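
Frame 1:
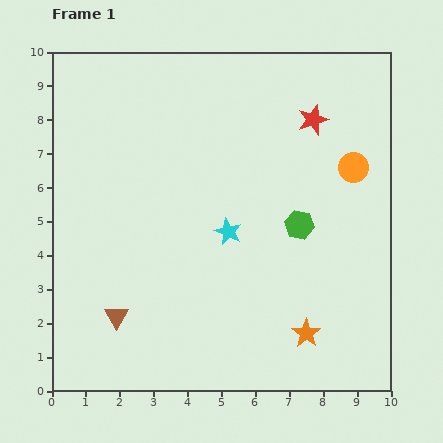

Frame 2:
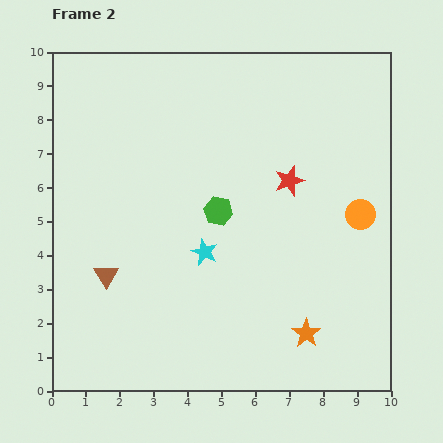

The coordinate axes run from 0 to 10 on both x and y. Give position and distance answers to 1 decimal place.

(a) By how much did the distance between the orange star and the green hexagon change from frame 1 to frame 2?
+1.2

Distance in frame 1: 3.2. Distance in frame 2: 4.4.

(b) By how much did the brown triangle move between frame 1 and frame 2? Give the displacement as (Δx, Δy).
(-0.3, 1.2)

The brown triangle was at (1.9, 2.2) in frame 1 and (1.6, 3.4) in frame 2.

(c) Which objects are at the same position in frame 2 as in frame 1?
the orange star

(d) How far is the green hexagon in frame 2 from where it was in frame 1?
2.4

The green hexagon moved from (7.3, 4.9) to (4.9, 5.3), a distance of √(2.4² + 0.4²) ≈ 2.4.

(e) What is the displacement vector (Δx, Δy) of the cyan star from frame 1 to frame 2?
(-0.7, -0.6)

The cyan star was at (5.2, 4.7) in frame 1 and (4.5, 4.1) in frame 2.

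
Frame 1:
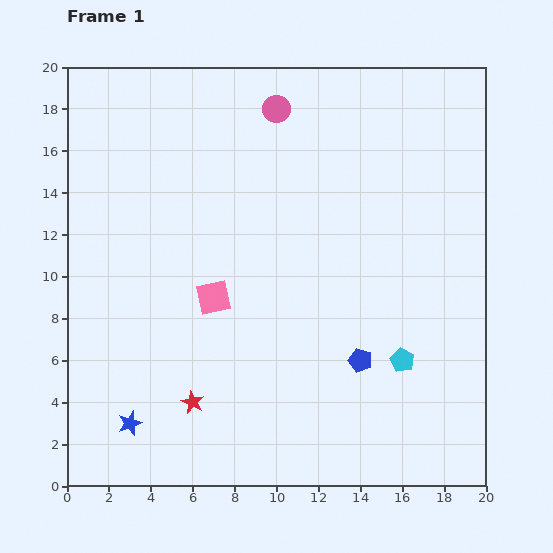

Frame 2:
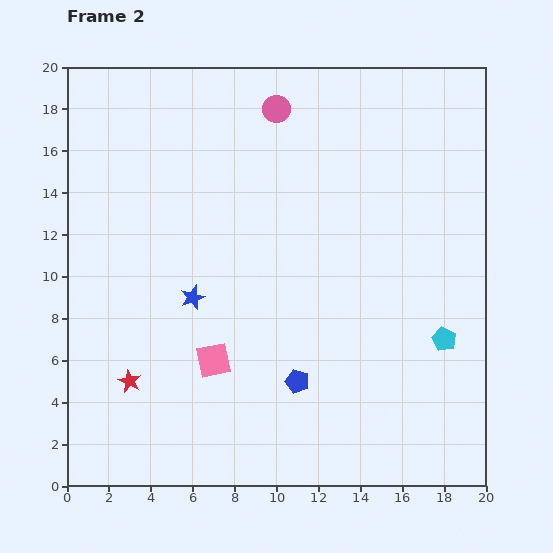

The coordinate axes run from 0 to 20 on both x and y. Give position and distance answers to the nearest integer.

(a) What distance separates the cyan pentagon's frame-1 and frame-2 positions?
2

The cyan pentagon moved from (16, 6) to (18, 7), a distance of √(2² + 1²) ≈ 2.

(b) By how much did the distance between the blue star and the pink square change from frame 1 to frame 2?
-4

Distance in frame 1: 7. Distance in frame 2: 3.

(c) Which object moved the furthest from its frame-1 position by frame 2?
the blue star

(moved 7; next 3)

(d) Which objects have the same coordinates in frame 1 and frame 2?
the pink circle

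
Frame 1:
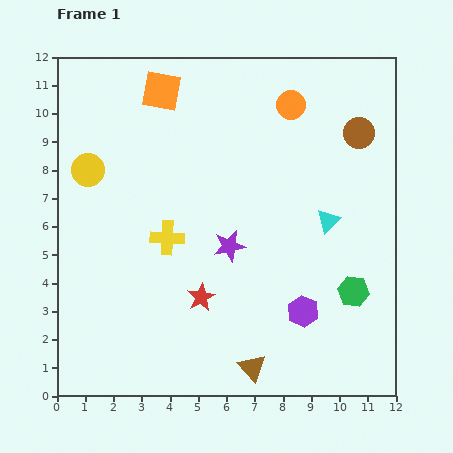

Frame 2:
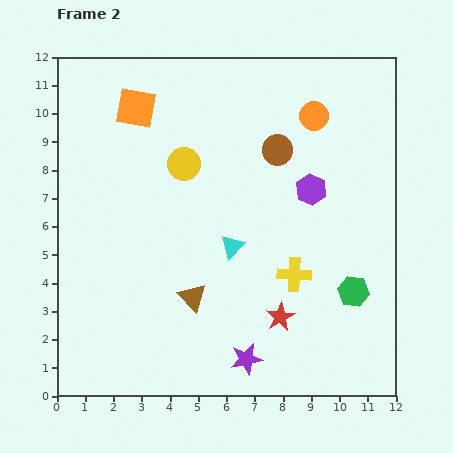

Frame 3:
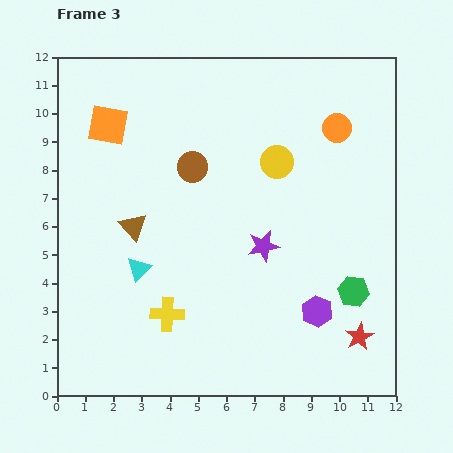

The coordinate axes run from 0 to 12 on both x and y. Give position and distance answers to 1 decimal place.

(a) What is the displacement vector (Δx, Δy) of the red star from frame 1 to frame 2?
(2.8, -0.7)

The red star was at (5.1, 3.5) in frame 1 and (7.9, 2.8) in frame 2.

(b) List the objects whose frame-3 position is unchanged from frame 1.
the green hexagon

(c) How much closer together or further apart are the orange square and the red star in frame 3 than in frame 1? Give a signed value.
+4.2

Distance in frame 1: 7.4. Distance in frame 3: 11.6.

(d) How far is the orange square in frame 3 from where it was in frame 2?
1.2

The orange square moved from (2.8, 10.2) to (1.8, 9.6), a distance of √(1.0² + 0.6²) ≈ 1.2.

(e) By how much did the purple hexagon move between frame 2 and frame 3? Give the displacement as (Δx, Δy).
(0.2, -4.3)

The purple hexagon was at (9.0, 7.3) in frame 2 and (9.2, 3.0) in frame 3.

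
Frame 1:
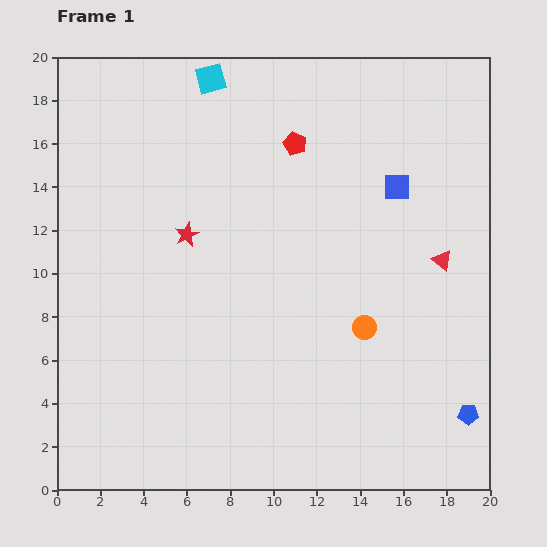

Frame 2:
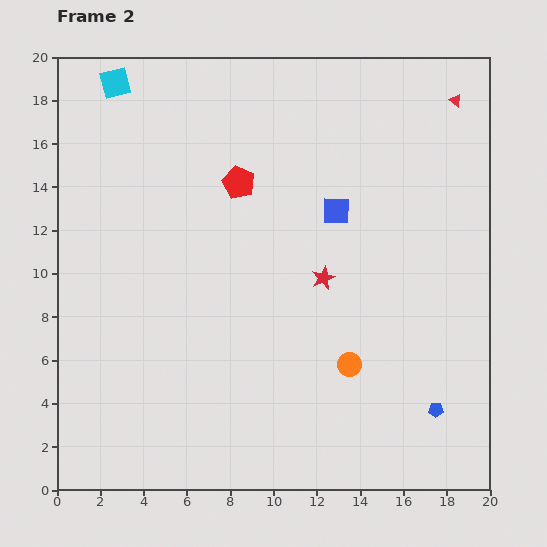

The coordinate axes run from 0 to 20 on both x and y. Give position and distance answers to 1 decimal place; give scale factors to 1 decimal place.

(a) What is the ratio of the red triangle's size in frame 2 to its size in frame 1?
0.6×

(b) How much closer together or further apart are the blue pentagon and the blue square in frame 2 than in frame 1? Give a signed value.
-0.7

Distance in frame 1: 11.0. Distance in frame 2: 10.3.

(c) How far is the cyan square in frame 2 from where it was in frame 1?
4.4

The cyan square moved from (7.1, 19.0) to (2.7, 18.8), a distance of √(4.4² + 0.2²) ≈ 4.4.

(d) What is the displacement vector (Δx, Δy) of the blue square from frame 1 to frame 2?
(-2.8, -1.1)

The blue square was at (15.7, 14.0) in frame 1 and (12.9, 12.9) in frame 2.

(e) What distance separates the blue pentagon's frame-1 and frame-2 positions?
1.5

The blue pentagon moved from (19.0, 3.5) to (17.5, 3.7), a distance of √(1.5² + 0.2²) ≈ 1.5.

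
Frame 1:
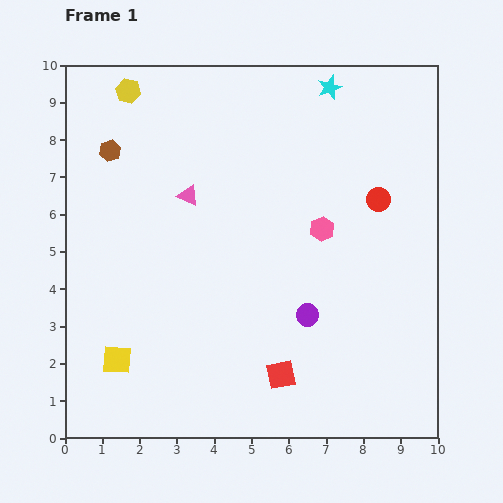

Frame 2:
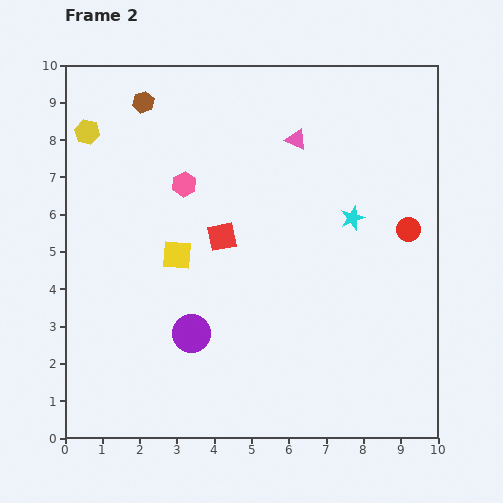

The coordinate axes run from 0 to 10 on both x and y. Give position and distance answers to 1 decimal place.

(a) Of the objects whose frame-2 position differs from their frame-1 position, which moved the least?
the red circle

(moved 1.1)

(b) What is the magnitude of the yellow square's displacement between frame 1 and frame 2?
3.2

The yellow square moved from (1.4, 2.1) to (3.0, 4.9), a distance of √(1.6² + 2.8²) ≈ 3.2.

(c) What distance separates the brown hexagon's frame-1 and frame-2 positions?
1.6

The brown hexagon moved from (1.2, 7.7) to (2.1, 9.0), a distance of √(0.9² + 1.3²) ≈ 1.6.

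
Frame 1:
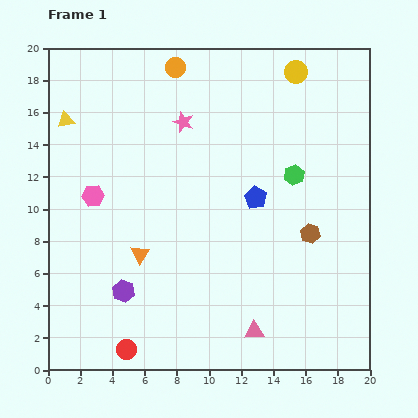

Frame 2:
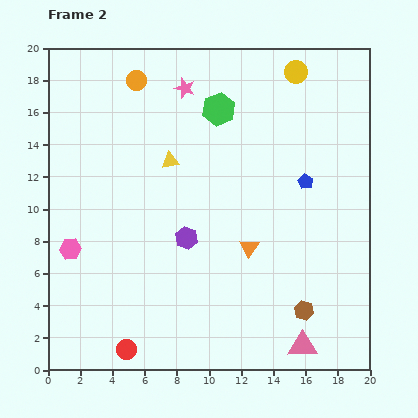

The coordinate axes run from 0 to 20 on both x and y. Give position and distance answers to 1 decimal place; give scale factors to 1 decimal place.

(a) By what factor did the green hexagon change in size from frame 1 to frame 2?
1.6×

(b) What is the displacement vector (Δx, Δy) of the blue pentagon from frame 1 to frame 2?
(3.1, 1.0)

The blue pentagon was at (12.9, 10.7) in frame 1 and (16.0, 11.7) in frame 2.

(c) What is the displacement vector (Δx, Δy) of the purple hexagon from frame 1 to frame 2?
(3.9, 3.3)

The purple hexagon was at (4.7, 4.9) in frame 1 and (8.6, 8.2) in frame 2.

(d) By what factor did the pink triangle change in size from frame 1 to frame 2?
1.5×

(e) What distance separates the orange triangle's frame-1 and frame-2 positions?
6.8

The orange triangle moved from (5.7, 7.2) to (12.5, 7.6), a distance of √(6.8² + 0.4²) ≈ 6.8.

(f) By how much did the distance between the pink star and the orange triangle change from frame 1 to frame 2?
+2.1

Distance in frame 1: 8.6. Distance in frame 2: 10.7.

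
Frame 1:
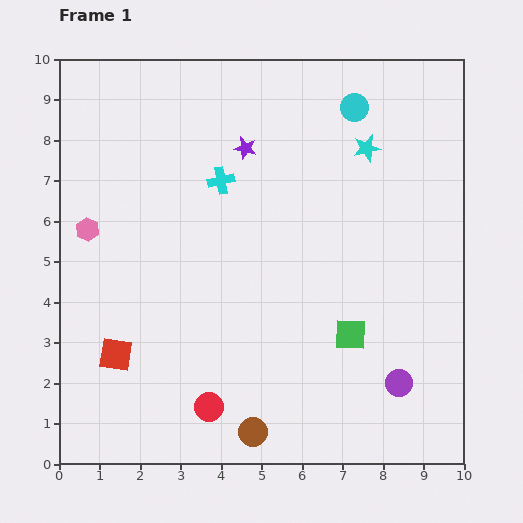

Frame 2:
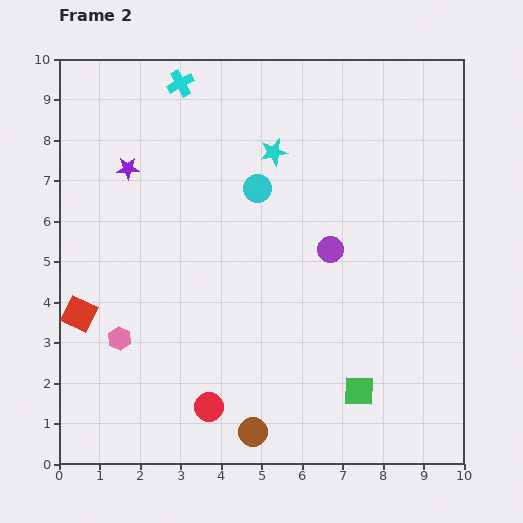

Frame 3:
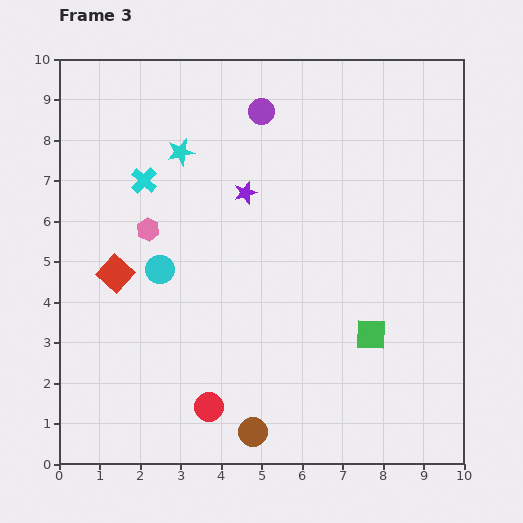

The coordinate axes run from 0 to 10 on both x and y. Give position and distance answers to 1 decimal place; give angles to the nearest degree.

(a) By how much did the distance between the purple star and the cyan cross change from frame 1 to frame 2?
+1.5

Distance in frame 1: 1.0. Distance in frame 2: 2.5.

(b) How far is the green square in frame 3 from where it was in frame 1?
0.5

The green square moved from (7.2, 3.2) to (7.7, 3.2), a distance of √(0.5² + 0.0²) ≈ 0.5.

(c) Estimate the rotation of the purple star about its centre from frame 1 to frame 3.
31° counter-clockwise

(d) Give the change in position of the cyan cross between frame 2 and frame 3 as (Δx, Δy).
(-0.9, -2.4)

The cyan cross was at (3.0, 9.4) in frame 2 and (2.1, 7.0) in frame 3.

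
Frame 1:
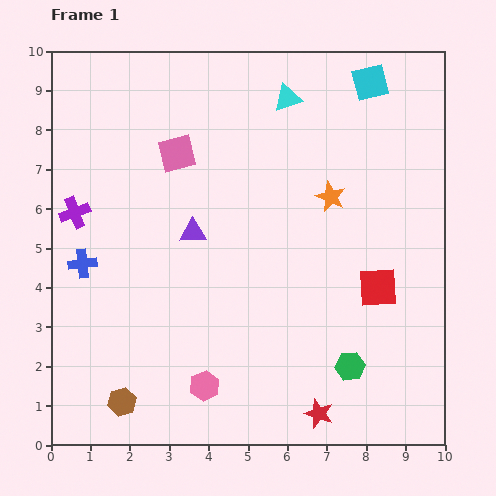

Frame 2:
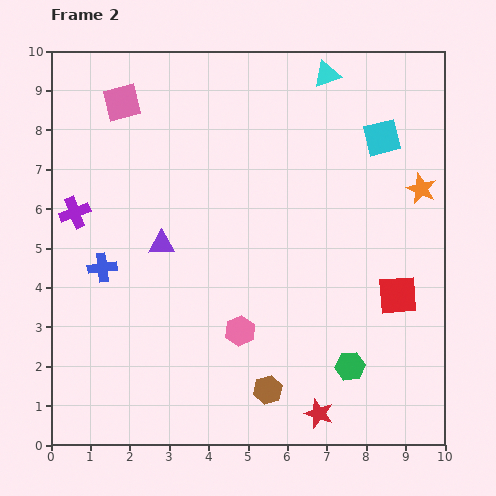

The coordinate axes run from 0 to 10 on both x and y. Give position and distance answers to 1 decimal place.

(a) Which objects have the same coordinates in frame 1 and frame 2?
the red star, the green hexagon, the purple cross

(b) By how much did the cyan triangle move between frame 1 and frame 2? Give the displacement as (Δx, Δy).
(1.0, 0.6)

The cyan triangle was at (6.0, 8.8) in frame 1 and (7.0, 9.4) in frame 2.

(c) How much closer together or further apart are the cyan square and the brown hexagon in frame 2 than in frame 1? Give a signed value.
-3.3

Distance in frame 1: 10.3. Distance in frame 2: 7.0.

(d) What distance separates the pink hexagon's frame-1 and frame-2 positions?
1.7

The pink hexagon moved from (3.9, 1.5) to (4.8, 2.9), a distance of √(0.9² + 1.4²) ≈ 1.7.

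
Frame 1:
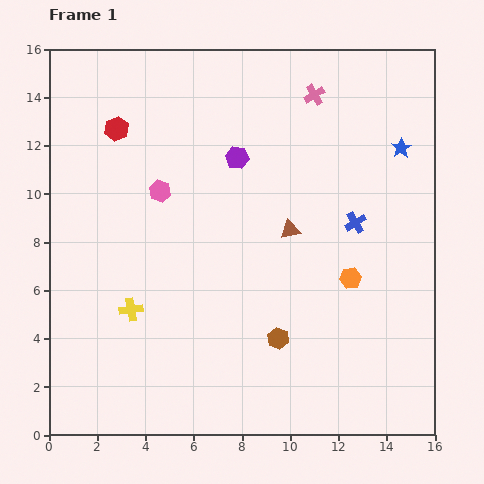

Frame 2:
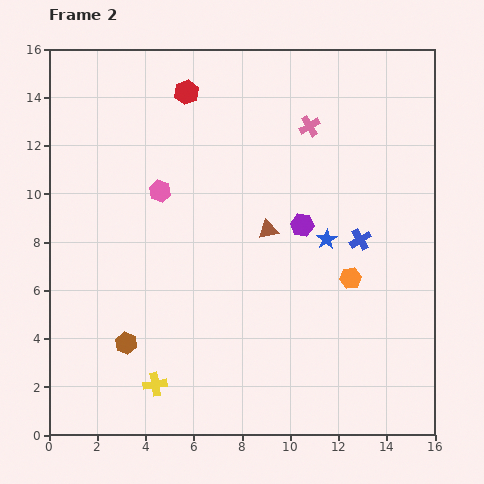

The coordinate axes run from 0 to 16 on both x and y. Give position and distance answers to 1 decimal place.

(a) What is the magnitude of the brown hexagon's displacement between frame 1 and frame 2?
6.3

The brown hexagon moved from (9.5, 4.0) to (3.2, 3.8), a distance of √(6.3² + 0.2²) ≈ 6.3.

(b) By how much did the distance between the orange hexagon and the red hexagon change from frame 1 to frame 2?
-1.2

Distance in frame 1: 11.5. Distance in frame 2: 10.3.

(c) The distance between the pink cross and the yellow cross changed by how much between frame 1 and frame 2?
+0.8

Distance in frame 1: 11.7. Distance in frame 2: 12.5.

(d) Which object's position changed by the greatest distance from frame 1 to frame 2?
the brown hexagon

(moved 6.3; next 4.9)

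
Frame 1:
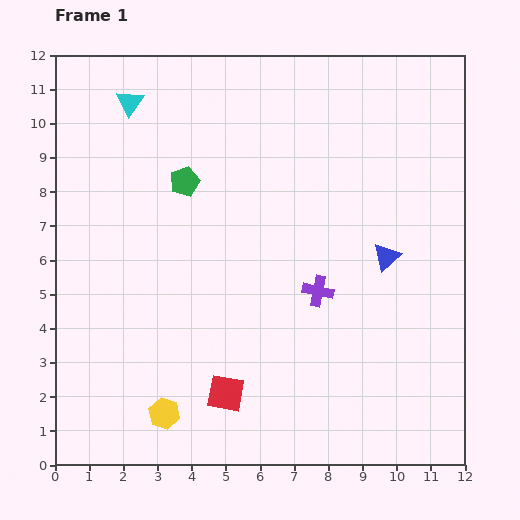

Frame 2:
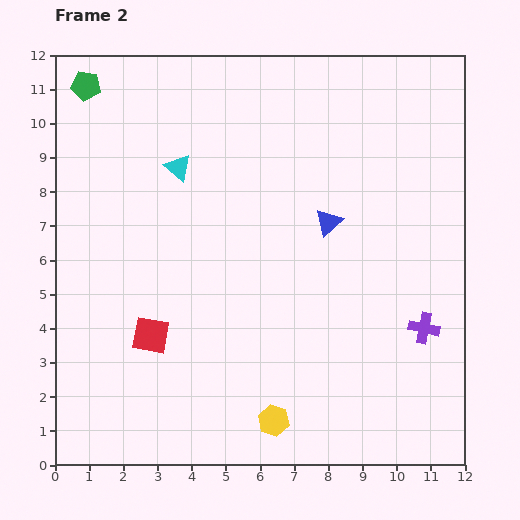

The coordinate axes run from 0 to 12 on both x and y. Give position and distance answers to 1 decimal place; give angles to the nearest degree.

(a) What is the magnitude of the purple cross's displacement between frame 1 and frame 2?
3.3

The purple cross moved from (7.7, 5.1) to (10.8, 4.0), a distance of √(3.1² + 1.1²) ≈ 3.3.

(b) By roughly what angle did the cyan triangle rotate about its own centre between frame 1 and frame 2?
24° counter-clockwise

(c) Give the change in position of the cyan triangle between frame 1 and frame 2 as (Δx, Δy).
(1.4, -1.9)

The cyan triangle was at (2.2, 10.6) in frame 1 and (3.6, 8.7) in frame 2.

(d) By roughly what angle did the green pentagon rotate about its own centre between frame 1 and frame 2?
28° clockwise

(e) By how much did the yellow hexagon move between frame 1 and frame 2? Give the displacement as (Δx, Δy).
(3.2, -0.2)

The yellow hexagon was at (3.2, 1.5) in frame 1 and (6.4, 1.3) in frame 2.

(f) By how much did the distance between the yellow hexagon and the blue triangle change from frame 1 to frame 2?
-2.0

Distance in frame 1: 8.0. Distance in frame 2: 6.0.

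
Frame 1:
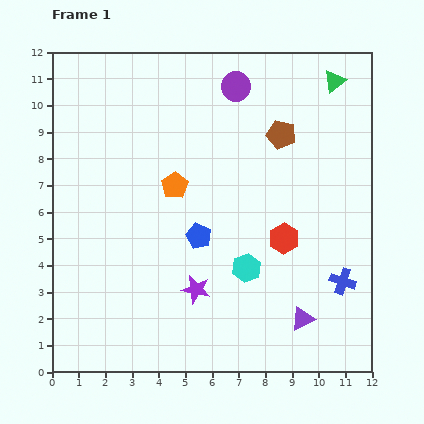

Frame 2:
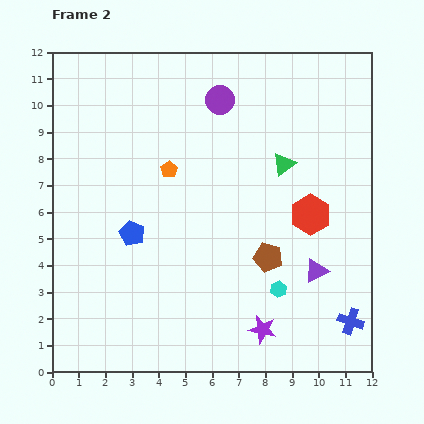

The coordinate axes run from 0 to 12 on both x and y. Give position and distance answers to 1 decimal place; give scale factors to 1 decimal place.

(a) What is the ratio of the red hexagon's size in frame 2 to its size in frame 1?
1.3×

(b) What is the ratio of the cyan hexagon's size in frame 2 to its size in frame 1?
0.6×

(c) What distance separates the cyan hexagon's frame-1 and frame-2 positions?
1.4

The cyan hexagon moved from (7.3, 3.9) to (8.5, 3.1), a distance of √(1.2² + 0.8²) ≈ 1.4.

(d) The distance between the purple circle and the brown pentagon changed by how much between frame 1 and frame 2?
+3.7

Distance in frame 1: 2.5. Distance in frame 2: 6.2.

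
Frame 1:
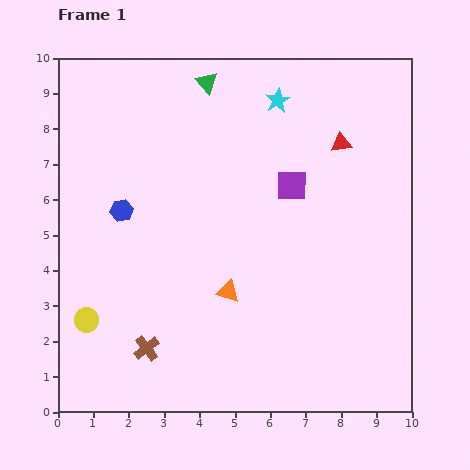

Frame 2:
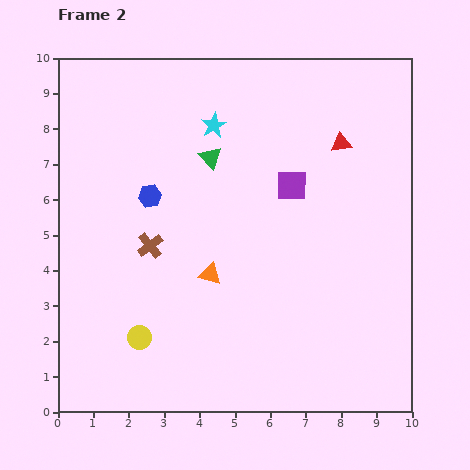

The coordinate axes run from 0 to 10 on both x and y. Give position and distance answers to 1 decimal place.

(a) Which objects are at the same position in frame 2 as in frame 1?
the purple square, the red triangle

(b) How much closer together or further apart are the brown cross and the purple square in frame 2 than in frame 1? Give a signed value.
-1.9

Distance in frame 1: 6.2. Distance in frame 2: 4.3.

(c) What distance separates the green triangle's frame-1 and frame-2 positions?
2.1

The green triangle moved from (4.2, 9.3) to (4.3, 7.2), a distance of √(0.1² + 2.1²) ≈ 2.1.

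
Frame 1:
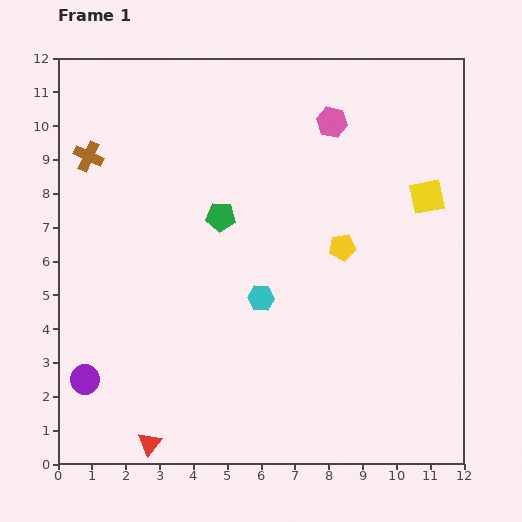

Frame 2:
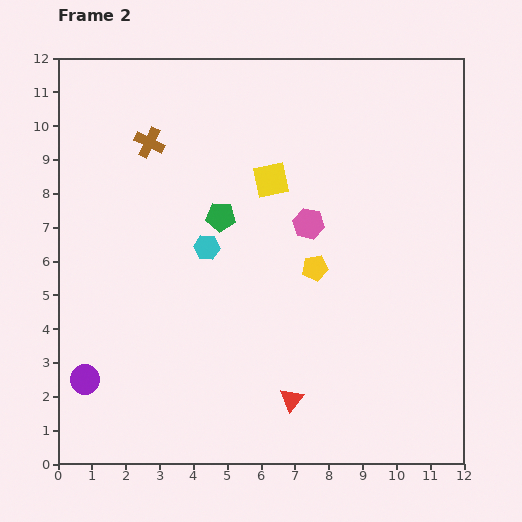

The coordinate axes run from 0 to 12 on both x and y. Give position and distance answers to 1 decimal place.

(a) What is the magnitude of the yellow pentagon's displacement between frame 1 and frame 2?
1.0

The yellow pentagon moved from (8.4, 6.4) to (7.6, 5.8), a distance of √(0.8² + 0.6²) ≈ 1.0.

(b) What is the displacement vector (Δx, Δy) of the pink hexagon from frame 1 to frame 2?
(-0.7, -3.0)

The pink hexagon was at (8.1, 10.1) in frame 1 and (7.4, 7.1) in frame 2.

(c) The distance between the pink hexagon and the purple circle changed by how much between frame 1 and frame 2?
-2.5

Distance in frame 1: 10.5. Distance in frame 2: 8.0.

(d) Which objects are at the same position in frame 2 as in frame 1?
the purple circle, the green pentagon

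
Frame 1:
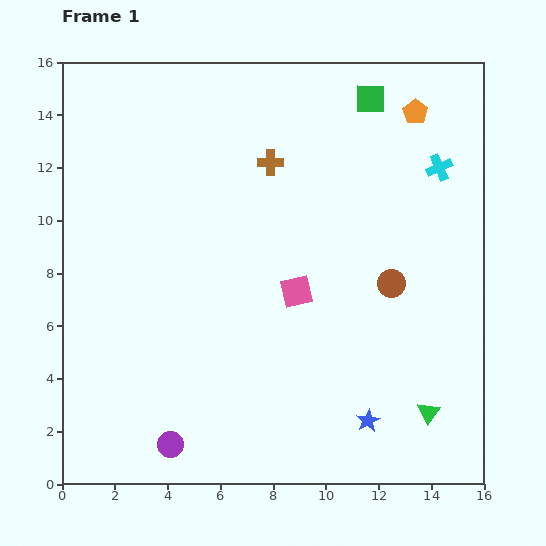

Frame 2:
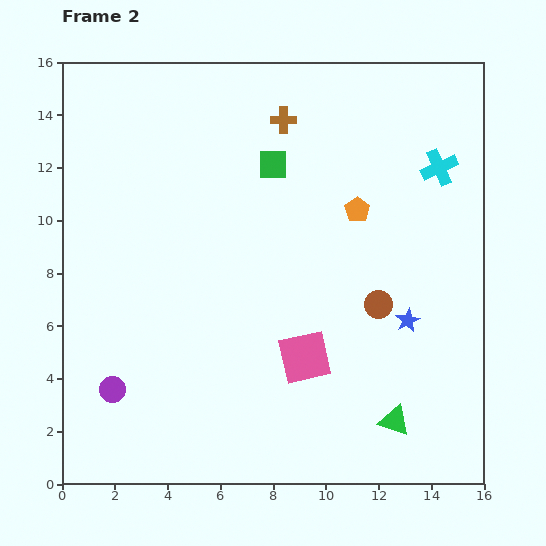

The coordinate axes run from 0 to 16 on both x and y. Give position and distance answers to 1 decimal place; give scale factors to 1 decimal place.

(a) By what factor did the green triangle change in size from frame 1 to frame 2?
1.3×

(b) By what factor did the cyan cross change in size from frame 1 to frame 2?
1.4×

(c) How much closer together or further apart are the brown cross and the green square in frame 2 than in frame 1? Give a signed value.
-2.8

Distance in frame 1: 4.5. Distance in frame 2: 1.7.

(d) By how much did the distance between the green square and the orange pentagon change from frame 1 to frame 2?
+1.8

Distance in frame 1: 1.8. Distance in frame 2: 3.6.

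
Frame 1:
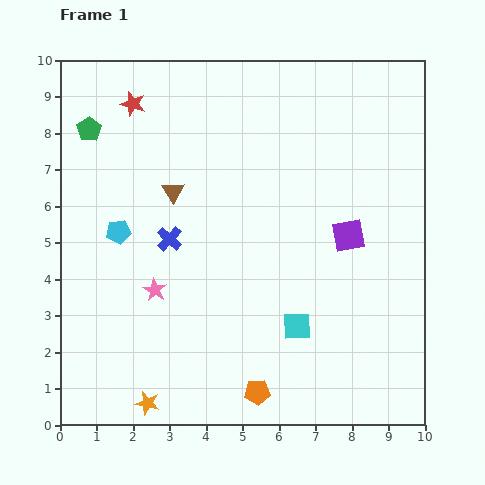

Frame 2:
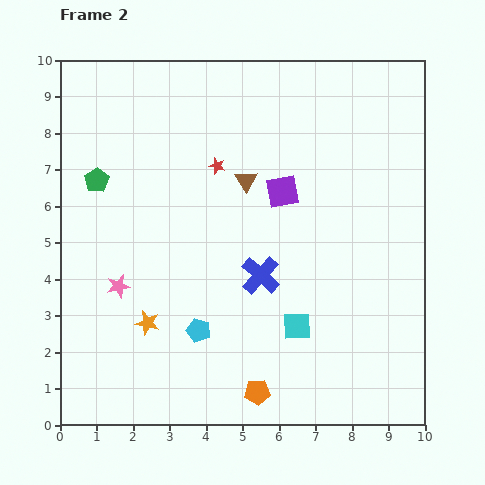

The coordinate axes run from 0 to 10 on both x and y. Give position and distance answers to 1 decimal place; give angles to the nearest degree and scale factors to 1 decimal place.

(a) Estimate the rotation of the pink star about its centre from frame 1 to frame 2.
30° clockwise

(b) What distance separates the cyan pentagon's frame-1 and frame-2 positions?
3.5

The cyan pentagon moved from (1.6, 5.3) to (3.8, 2.6), a distance of √(2.2² + 2.7²) ≈ 3.5.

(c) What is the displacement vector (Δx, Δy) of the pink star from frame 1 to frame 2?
(-1.0, 0.1)

The pink star was at (2.6, 3.7) in frame 1 and (1.6, 3.8) in frame 2.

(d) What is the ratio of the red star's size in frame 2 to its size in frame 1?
0.6×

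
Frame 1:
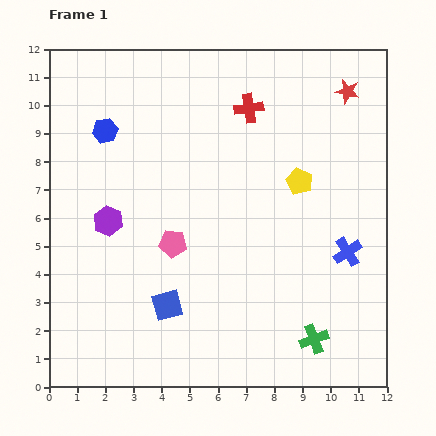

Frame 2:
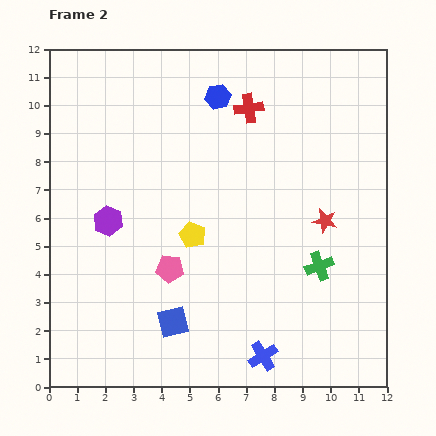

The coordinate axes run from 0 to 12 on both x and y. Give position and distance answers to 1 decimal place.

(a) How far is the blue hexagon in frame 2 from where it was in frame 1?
4.2

The blue hexagon moved from (2.0, 9.1) to (6.0, 10.3), a distance of √(4.0² + 1.2²) ≈ 4.2.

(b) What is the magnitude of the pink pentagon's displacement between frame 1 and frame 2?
0.9

The pink pentagon moved from (4.4, 5.1) to (4.3, 4.2), a distance of √(0.1² + 0.9²) ≈ 0.9.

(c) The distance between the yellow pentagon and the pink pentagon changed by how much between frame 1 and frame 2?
-3.6

Distance in frame 1: 5.0. Distance in frame 2: 1.4.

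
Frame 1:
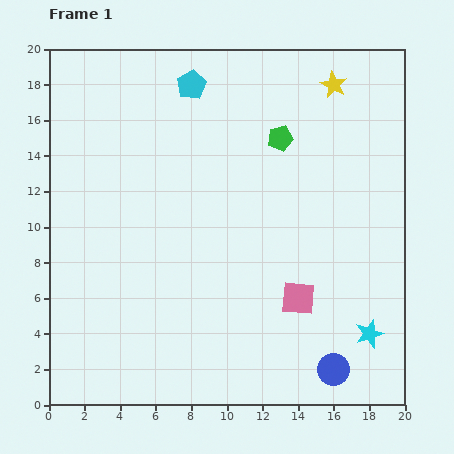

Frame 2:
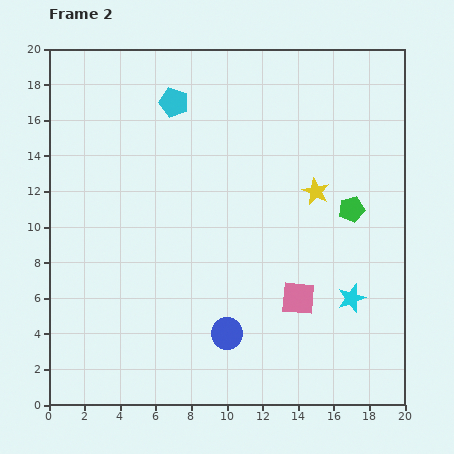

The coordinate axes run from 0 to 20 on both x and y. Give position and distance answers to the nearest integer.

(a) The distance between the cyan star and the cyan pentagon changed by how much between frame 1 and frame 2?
-2

Distance in frame 1: 17. Distance in frame 2: 15.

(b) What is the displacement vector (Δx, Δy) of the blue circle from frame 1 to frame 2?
(-6, 2)

The blue circle was at (16, 2) in frame 1 and (10, 4) in frame 2.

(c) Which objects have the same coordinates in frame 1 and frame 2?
the pink square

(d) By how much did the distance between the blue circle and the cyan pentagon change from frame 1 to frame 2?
-5

Distance in frame 1: 18. Distance in frame 2: 13.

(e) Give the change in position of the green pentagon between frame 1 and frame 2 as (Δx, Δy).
(4, -4)

The green pentagon was at (13, 15) in frame 1 and (17, 11) in frame 2.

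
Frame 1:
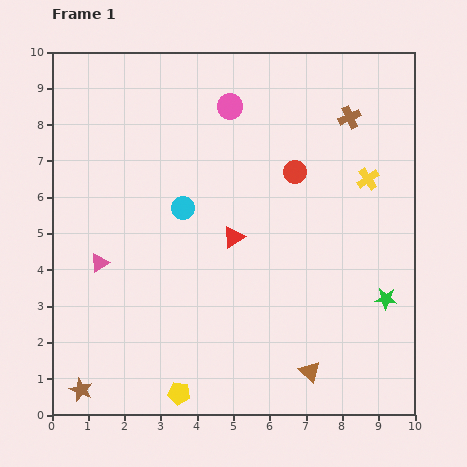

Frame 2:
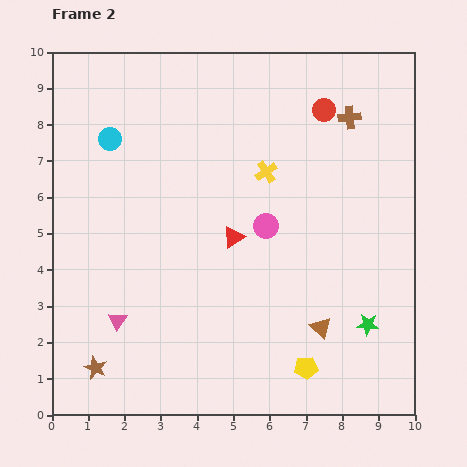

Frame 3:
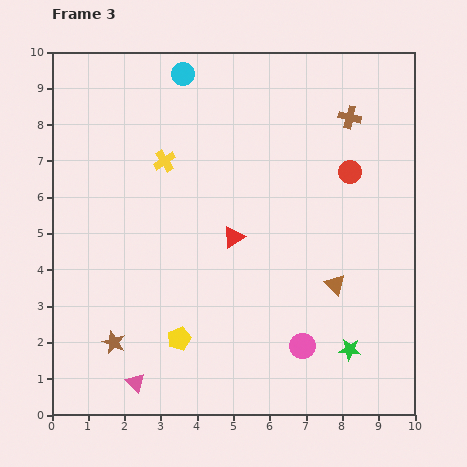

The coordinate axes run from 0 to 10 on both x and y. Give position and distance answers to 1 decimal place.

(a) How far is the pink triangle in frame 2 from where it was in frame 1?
1.7

The pink triangle moved from (1.3, 4.2) to (1.8, 2.6), a distance of √(0.5² + 1.6²) ≈ 1.7.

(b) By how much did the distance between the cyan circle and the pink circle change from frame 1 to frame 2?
+1.8

Distance in frame 1: 3.1. Distance in frame 2: 4.9.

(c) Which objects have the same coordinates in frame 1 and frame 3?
the red triangle, the brown cross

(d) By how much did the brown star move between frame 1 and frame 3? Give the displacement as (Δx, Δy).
(0.9, 1.3)

The brown star was at (0.8, 0.7) in frame 1 and (1.7, 2.0) in frame 3.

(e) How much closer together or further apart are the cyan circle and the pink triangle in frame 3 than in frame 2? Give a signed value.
+3.6

Distance in frame 2: 5.0. Distance in frame 3: 8.6.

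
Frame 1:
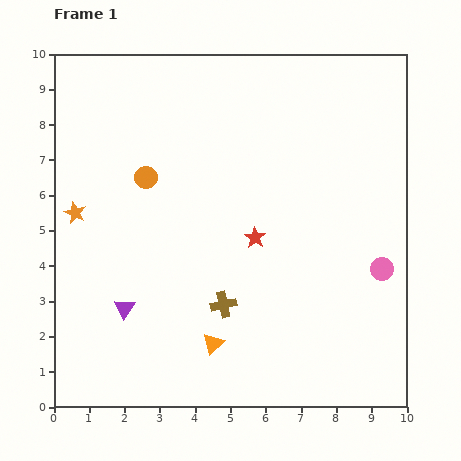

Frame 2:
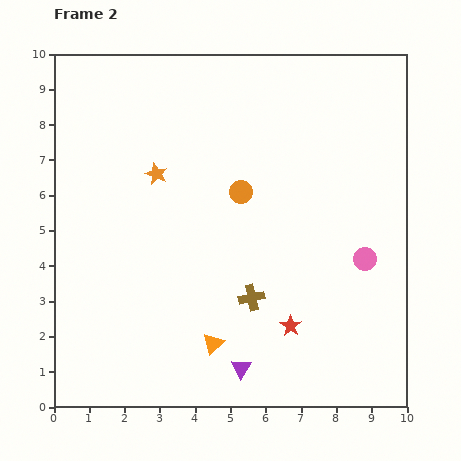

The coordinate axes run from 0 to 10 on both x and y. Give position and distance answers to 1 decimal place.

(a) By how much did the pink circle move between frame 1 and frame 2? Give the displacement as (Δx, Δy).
(-0.5, 0.3)

The pink circle was at (9.3, 3.9) in frame 1 and (8.8, 4.2) in frame 2.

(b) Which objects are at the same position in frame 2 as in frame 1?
the orange triangle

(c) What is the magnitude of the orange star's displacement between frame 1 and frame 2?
2.5

The orange star moved from (0.6, 5.5) to (2.9, 6.6), a distance of √(2.3² + 1.1²) ≈ 2.5.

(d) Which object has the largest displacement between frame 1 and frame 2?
the purple triangle

(moved 3.7; next 2.7)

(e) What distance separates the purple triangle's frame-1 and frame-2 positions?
3.7

The purple triangle moved from (2.0, 2.8) to (5.3, 1.1), a distance of √(3.3² + 1.7²) ≈ 3.7.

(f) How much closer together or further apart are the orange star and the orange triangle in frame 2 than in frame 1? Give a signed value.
-0.3

Distance in frame 1: 5.4. Distance in frame 2: 5.1.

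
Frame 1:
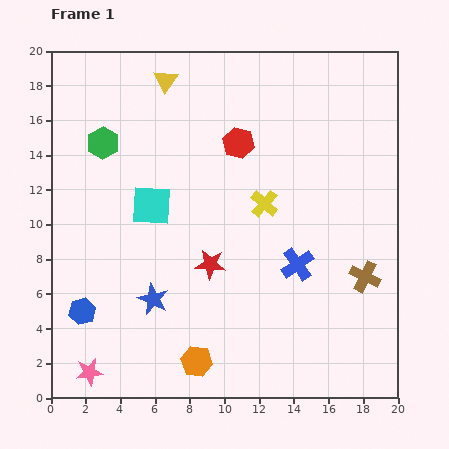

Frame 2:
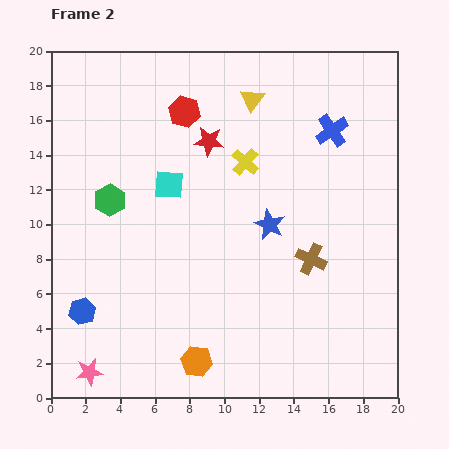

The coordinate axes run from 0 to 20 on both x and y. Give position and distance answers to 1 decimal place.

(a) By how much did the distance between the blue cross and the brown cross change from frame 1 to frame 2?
+3.5

Distance in frame 1: 4.0. Distance in frame 2: 7.5.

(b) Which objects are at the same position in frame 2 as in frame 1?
the orange hexagon, the blue hexagon, the pink star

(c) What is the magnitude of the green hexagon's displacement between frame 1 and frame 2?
3.3

The green hexagon moved from (3.0, 14.7) to (3.4, 11.4), a distance of √(0.4² + 3.3²) ≈ 3.3.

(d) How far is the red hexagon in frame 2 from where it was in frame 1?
3.6

The red hexagon moved from (10.8, 14.7) to (7.7, 16.5), a distance of √(3.1² + 1.8²) ≈ 3.6.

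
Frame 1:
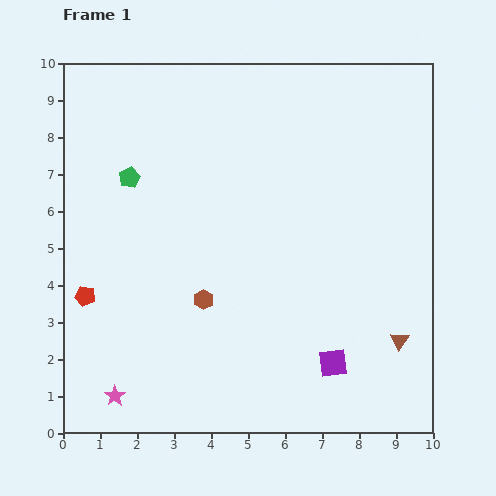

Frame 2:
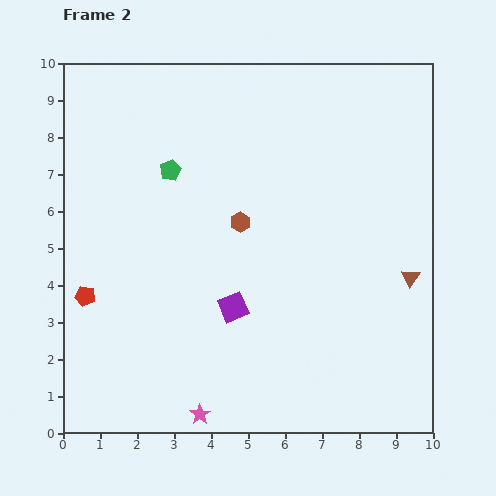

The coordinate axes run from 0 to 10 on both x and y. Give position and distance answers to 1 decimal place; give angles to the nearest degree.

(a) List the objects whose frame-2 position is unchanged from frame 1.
the red pentagon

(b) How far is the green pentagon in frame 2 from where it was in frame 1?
1.1

The green pentagon moved from (1.8, 6.9) to (2.9, 7.1), a distance of √(1.1² + 0.2²) ≈ 1.1.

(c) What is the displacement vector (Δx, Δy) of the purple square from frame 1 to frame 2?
(-2.7, 1.5)

The purple square was at (7.3, 1.9) in frame 1 and (4.6, 3.4) in frame 2.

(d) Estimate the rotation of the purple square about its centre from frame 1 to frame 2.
16° counter-clockwise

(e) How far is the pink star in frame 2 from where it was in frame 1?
2.4

The pink star moved from (1.4, 1.0) to (3.7, 0.5), a distance of √(2.3² + 0.5²) ≈ 2.4.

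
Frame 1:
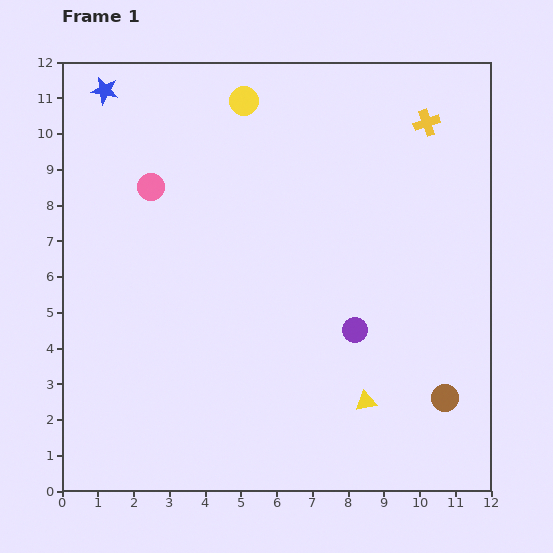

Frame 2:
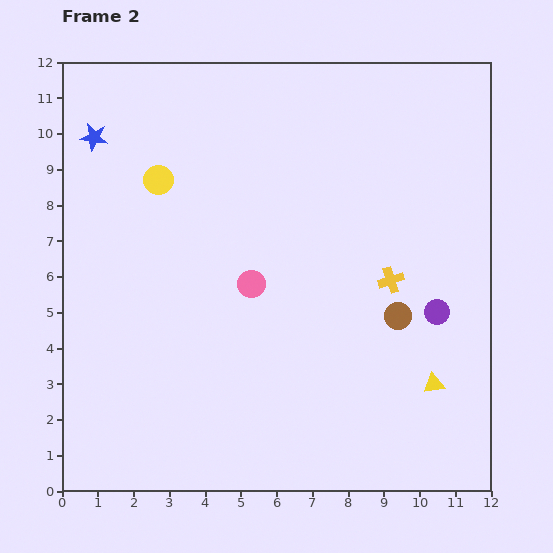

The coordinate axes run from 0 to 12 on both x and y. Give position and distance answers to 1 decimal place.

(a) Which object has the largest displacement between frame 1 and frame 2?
the yellow cross

(moved 4.5; next 3.9)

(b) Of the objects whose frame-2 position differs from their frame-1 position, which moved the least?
the blue star

(moved 1.3)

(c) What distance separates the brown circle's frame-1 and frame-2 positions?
2.6

The brown circle moved from (10.7, 2.6) to (9.4, 4.9), a distance of √(1.3² + 2.3²) ≈ 2.6.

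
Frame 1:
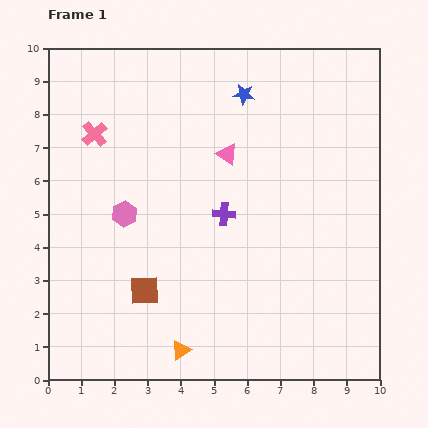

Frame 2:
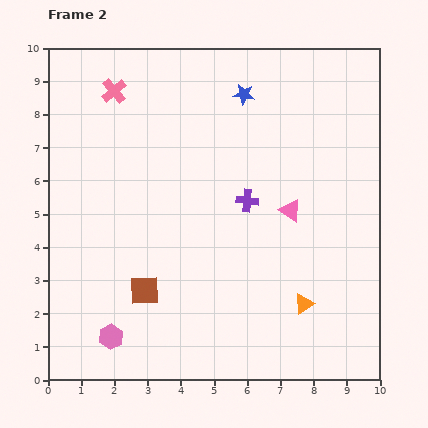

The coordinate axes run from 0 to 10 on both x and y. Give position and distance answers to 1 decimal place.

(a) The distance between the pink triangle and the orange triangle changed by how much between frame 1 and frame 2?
-3.3

Distance in frame 1: 6.1. Distance in frame 2: 2.8.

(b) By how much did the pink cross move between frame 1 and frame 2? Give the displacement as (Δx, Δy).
(0.6, 1.3)

The pink cross was at (1.4, 7.4) in frame 1 and (2.0, 8.7) in frame 2.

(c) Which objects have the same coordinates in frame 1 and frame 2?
the brown square, the blue star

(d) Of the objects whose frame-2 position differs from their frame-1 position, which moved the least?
the purple cross

(moved 0.8)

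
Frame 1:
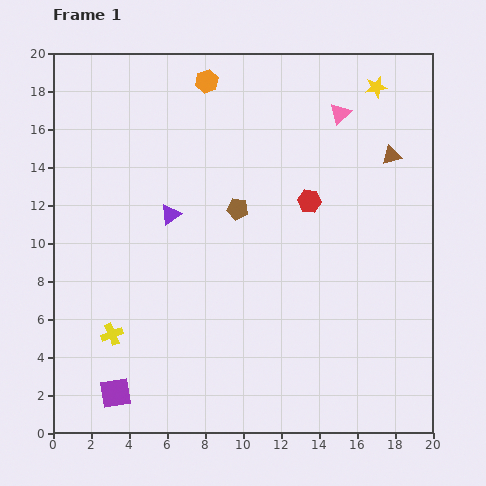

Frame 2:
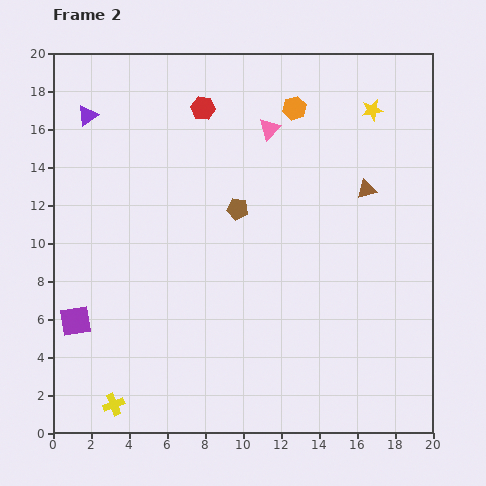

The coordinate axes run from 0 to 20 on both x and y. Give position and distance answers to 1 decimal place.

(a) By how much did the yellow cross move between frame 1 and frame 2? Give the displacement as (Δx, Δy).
(0.1, -3.7)

The yellow cross was at (3.1, 5.2) in frame 1 and (3.2, 1.5) in frame 2.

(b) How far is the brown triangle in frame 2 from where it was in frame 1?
2.2

The brown triangle moved from (17.8, 14.6) to (16.5, 12.8), a distance of √(1.3² + 1.8²) ≈ 2.2.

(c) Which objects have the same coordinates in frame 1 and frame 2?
the brown pentagon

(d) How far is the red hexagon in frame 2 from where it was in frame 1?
7.4

The red hexagon moved from (13.5, 12.2) to (7.9, 17.1), a distance of √(5.6² + 4.9²) ≈ 7.4.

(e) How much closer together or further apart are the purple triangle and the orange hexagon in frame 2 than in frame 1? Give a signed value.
+3.6

Distance in frame 1: 7.3. Distance in frame 2: 10.9.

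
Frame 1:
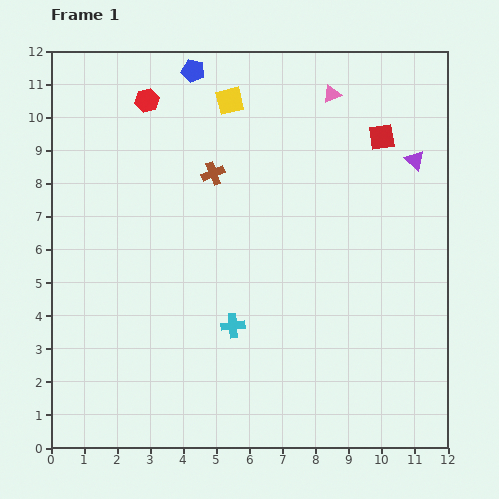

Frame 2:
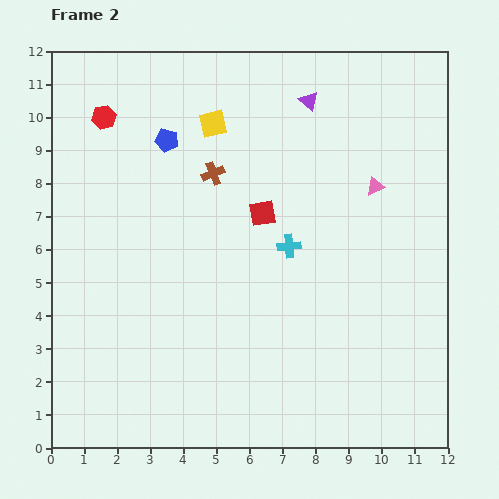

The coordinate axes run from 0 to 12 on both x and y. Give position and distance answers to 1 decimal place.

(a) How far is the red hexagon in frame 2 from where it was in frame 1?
1.4

The red hexagon moved from (2.9, 10.5) to (1.6, 10.0), a distance of √(1.3² + 0.5²) ≈ 1.4.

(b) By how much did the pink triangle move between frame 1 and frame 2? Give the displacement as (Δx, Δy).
(1.3, -2.8)

The pink triangle was at (8.5, 10.7) in frame 1 and (9.8, 7.9) in frame 2.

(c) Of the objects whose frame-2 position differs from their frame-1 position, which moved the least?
the yellow square

(moved 0.9)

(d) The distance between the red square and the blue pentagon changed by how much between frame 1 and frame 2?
-2.4

Distance in frame 1: 6.0. Distance in frame 2: 3.6.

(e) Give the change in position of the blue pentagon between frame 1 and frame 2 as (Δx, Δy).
(-0.8, -2.1)

The blue pentagon was at (4.3, 11.4) in frame 1 and (3.5, 9.3) in frame 2.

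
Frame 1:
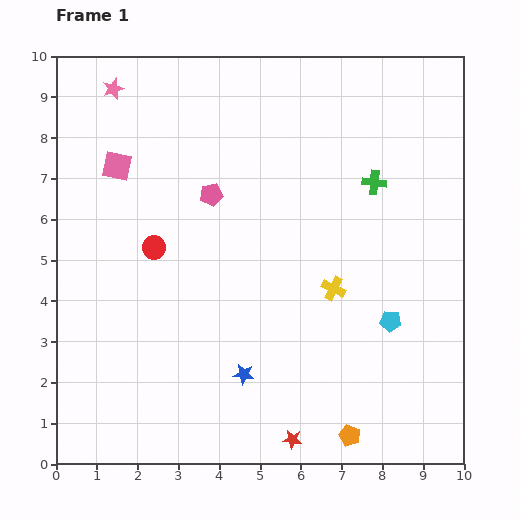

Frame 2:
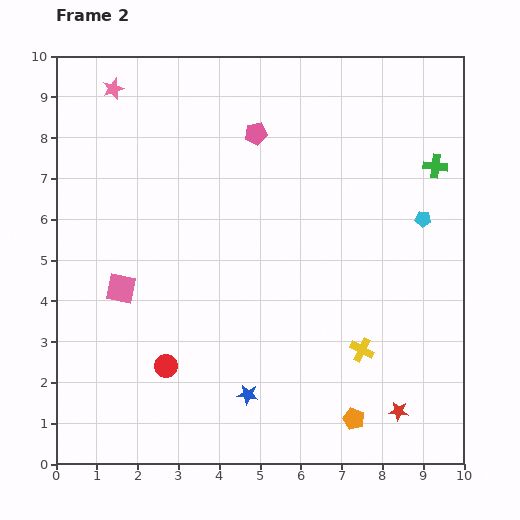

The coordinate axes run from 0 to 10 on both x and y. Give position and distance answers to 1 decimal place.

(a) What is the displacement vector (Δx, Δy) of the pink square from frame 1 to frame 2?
(0.1, -3.0)

The pink square was at (1.5, 7.3) in frame 1 and (1.6, 4.3) in frame 2.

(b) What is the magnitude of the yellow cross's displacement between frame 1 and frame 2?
1.7

The yellow cross moved from (6.8, 4.3) to (7.5, 2.8), a distance of √(0.7² + 1.5²) ≈ 1.7.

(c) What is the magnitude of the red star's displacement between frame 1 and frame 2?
2.7

The red star moved from (5.8, 0.6) to (8.4, 1.3), a distance of √(2.6² + 0.7²) ≈ 2.7.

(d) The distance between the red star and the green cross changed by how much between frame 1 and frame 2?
-0.5

Distance in frame 1: 6.6. Distance in frame 2: 6.1.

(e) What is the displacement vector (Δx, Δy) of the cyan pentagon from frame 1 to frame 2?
(0.8, 2.5)

The cyan pentagon was at (8.2, 3.5) in frame 1 and (9.0, 6.0) in frame 2.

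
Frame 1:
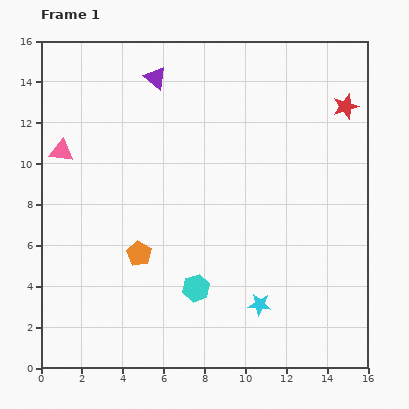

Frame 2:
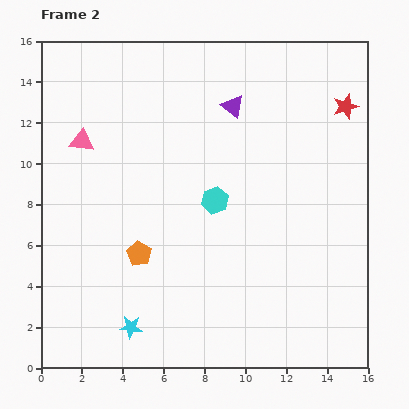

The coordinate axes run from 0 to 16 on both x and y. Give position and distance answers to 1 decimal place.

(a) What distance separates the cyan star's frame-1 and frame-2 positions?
6.4

The cyan star moved from (10.7, 3.1) to (4.4, 2.0), a distance of √(6.3² + 1.1²) ≈ 6.4.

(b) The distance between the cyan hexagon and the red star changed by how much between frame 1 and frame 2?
-3.6

Distance in frame 1: 11.5. Distance in frame 2: 7.9.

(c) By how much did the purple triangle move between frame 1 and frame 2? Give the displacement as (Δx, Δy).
(3.8, -1.4)

The purple triangle was at (5.6, 14.2) in frame 1 and (9.4, 12.8) in frame 2.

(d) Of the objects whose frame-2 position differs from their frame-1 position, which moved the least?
the pink triangle

(moved 1.1)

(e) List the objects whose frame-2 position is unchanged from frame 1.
the red star, the orange pentagon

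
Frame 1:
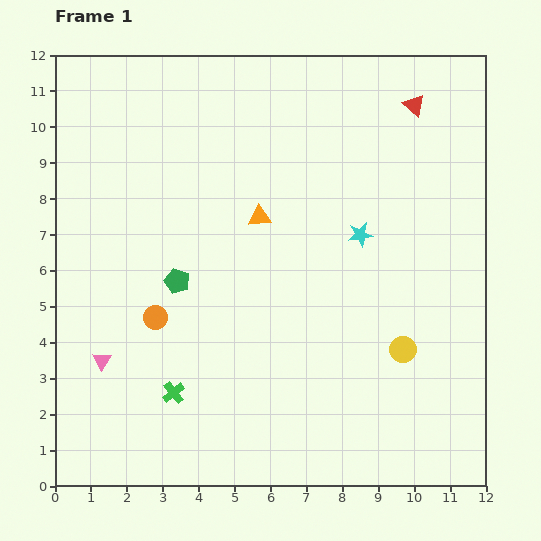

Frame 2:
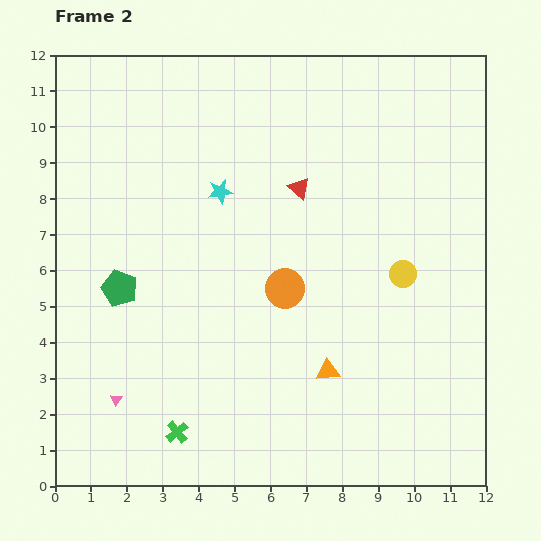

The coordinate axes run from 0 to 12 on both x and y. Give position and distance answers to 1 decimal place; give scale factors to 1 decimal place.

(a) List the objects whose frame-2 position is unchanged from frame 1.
none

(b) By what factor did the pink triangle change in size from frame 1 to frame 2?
0.6×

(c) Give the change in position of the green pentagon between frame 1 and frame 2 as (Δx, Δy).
(-1.6, -0.2)

The green pentagon was at (3.4, 5.7) in frame 1 and (1.8, 5.5) in frame 2.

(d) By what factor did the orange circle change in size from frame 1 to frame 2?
1.6×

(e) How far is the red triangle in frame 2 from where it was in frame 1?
3.9

The red triangle moved from (10.0, 10.6) to (6.8, 8.3), a distance of √(3.2² + 2.3²) ≈ 3.9.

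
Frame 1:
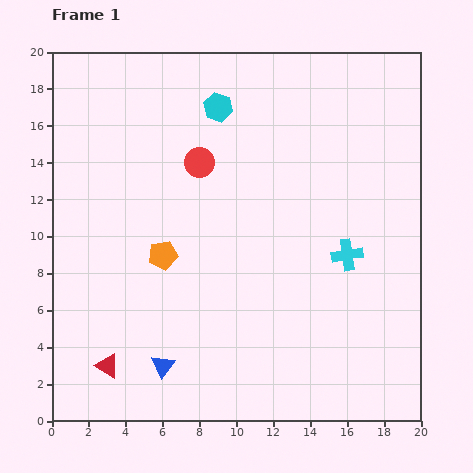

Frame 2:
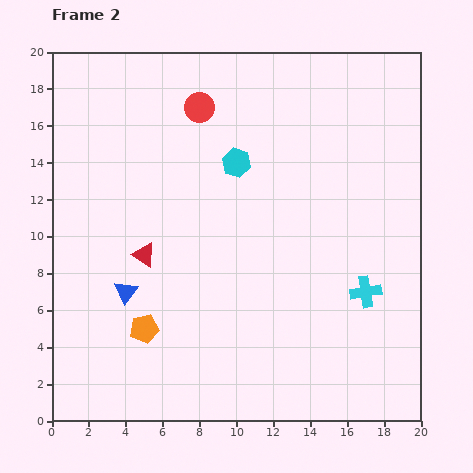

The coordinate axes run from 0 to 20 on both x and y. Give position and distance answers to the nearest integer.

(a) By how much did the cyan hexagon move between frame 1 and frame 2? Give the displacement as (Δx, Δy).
(1, -3)

The cyan hexagon was at (9, 17) in frame 1 and (10, 14) in frame 2.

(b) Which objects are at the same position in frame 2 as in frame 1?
none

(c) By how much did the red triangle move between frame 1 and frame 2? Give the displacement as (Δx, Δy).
(2, 6)

The red triangle was at (3, 3) in frame 1 and (5, 9) in frame 2.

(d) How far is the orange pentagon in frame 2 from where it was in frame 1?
4

The orange pentagon moved from (6, 9) to (5, 5), a distance of √(1² + 4²) ≈ 4.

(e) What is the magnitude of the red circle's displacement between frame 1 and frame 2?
3

The red circle moved from (8, 14) to (8, 17), a distance of √(0² + 3²) ≈ 3.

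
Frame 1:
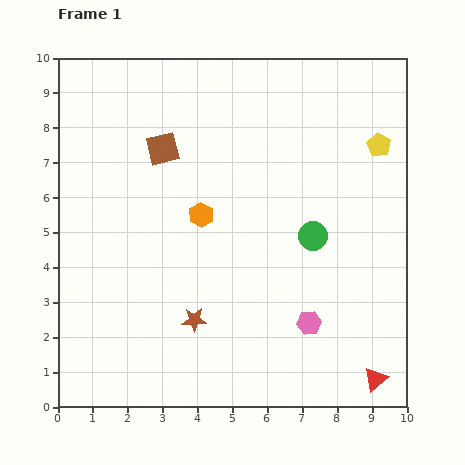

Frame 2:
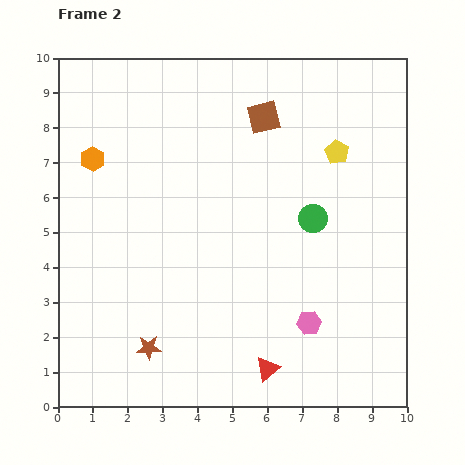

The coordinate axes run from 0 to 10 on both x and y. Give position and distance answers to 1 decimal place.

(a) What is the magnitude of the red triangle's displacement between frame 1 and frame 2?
3.1

The red triangle moved from (9.1, 0.8) to (6.0, 1.1), a distance of √(3.1² + 0.3²) ≈ 3.1.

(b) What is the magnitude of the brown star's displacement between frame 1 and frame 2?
1.5

The brown star moved from (3.9, 2.5) to (2.6, 1.7), a distance of √(1.3² + 0.8²) ≈ 1.5.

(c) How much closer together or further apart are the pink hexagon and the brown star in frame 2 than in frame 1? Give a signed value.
+1.4

Distance in frame 1: 3.3. Distance in frame 2: 4.7.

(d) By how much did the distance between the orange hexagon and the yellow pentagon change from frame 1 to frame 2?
+1.5

Distance in frame 1: 5.5. Distance in frame 2: 7.0.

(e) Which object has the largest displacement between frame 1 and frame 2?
the orange hexagon

(moved 3.5; next 3.1)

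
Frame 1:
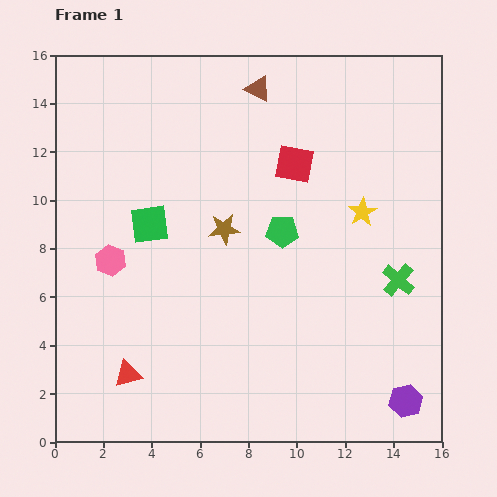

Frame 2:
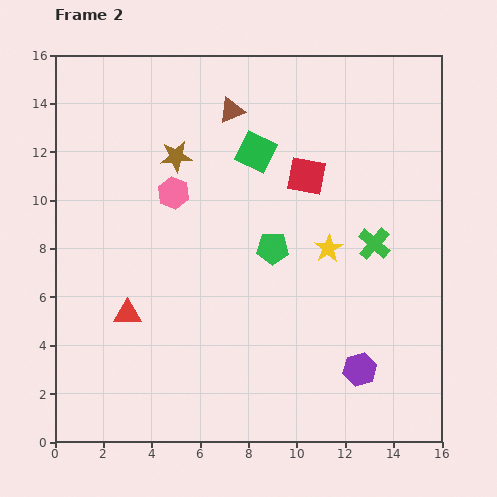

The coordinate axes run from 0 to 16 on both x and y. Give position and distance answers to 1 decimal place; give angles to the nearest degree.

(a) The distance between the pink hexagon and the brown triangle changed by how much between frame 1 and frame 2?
-5.2

Distance in frame 1: 9.4. Distance in frame 2: 4.2.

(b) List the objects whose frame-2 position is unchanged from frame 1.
none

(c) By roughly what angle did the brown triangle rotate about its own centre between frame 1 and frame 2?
52° counter-clockwise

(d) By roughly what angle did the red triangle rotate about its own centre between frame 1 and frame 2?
16° clockwise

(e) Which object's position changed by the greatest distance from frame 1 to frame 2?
the green square

(moved 5.3; next 3.8)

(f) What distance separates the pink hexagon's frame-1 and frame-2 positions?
3.8

The pink hexagon moved from (2.3, 7.5) to (4.9, 10.3), a distance of √(2.6² + 2.8²) ≈ 3.8.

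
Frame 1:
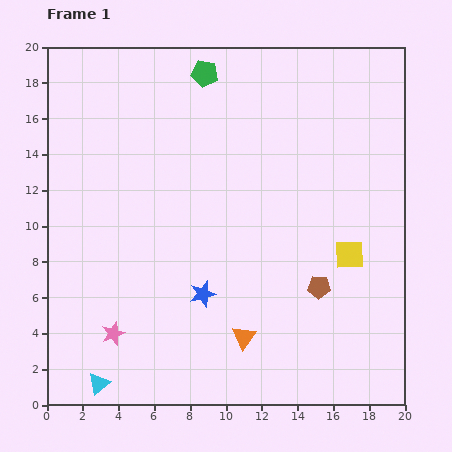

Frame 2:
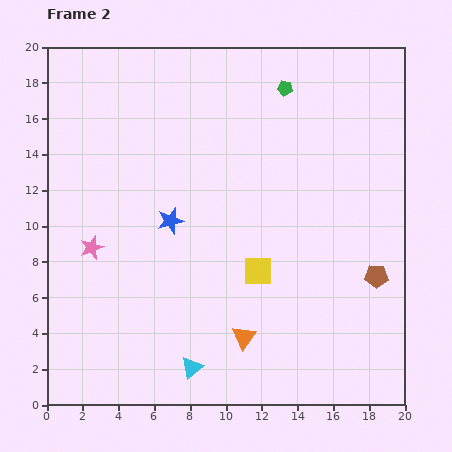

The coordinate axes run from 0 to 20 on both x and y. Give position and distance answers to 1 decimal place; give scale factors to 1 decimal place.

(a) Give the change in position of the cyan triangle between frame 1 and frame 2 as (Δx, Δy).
(5.2, 0.9)

The cyan triangle was at (2.9, 1.2) in frame 1 and (8.1, 2.1) in frame 2.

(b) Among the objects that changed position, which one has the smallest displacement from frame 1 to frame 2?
the brown pentagon

(moved 3.3)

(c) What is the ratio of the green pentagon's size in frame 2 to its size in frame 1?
0.6×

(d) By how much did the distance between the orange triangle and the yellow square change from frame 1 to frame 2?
-3.7

Distance in frame 1: 7.5. Distance in frame 2: 3.8.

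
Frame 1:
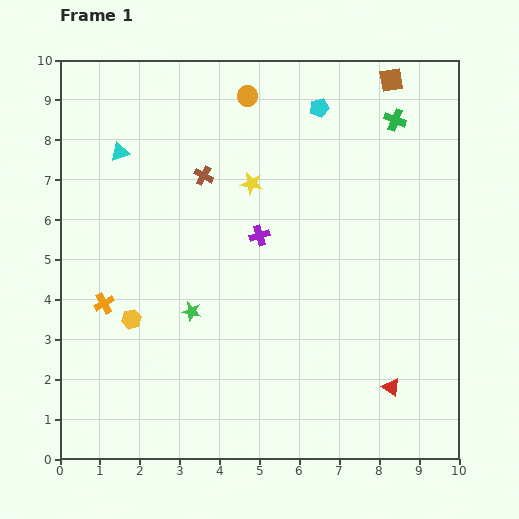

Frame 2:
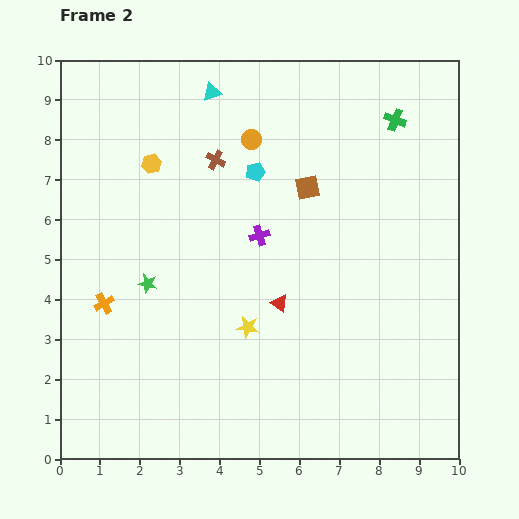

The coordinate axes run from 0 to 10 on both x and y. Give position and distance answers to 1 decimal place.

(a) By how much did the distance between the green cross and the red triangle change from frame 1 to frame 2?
-1.3

Distance in frame 1: 6.7. Distance in frame 2: 5.4.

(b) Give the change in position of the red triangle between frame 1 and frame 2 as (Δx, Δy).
(-2.8, 2.1)

The red triangle was at (8.3, 1.8) in frame 1 and (5.5, 3.9) in frame 2.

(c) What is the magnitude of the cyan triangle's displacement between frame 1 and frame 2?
2.7

The cyan triangle moved from (1.5, 7.7) to (3.8, 9.2), a distance of √(2.3² + 1.5²) ≈ 2.7.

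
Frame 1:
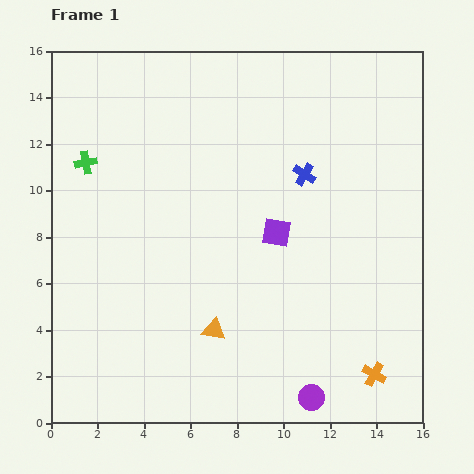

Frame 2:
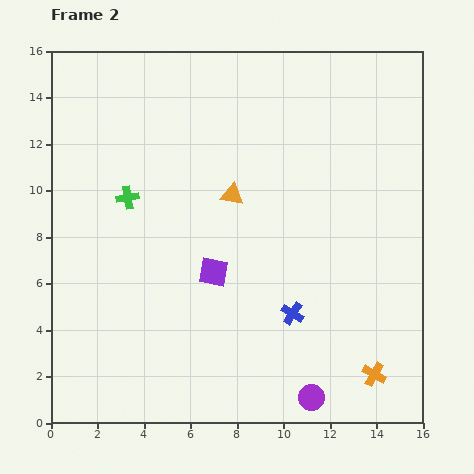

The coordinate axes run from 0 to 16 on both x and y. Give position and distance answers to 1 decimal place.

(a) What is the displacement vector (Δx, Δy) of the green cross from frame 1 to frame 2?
(1.8, -1.5)

The green cross was at (1.5, 11.2) in frame 1 and (3.3, 9.7) in frame 2.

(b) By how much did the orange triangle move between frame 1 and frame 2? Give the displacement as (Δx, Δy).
(0.8, 5.8)

The orange triangle was at (7.0, 4.0) in frame 1 and (7.8, 9.8) in frame 2.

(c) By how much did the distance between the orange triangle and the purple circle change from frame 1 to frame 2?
+4.2

Distance in frame 1: 5.1. Distance in frame 2: 9.3.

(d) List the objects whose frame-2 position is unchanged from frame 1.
the orange cross, the purple circle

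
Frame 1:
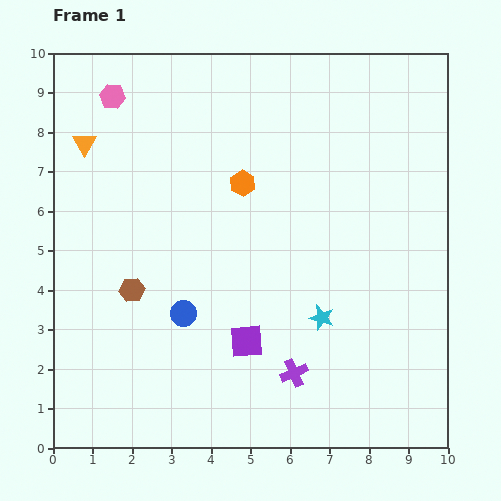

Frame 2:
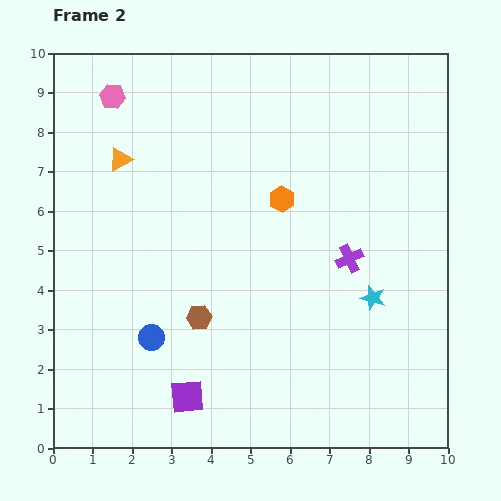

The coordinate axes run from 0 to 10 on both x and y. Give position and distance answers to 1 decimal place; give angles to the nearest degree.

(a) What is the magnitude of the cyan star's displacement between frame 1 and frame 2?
1.4

The cyan star moved from (6.8, 3.3) to (8.1, 3.8), a distance of √(1.3² + 0.5²) ≈ 1.4.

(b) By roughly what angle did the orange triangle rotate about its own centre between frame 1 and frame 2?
30° clockwise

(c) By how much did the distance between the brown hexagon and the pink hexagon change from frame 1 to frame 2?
+1.1

Distance in frame 1: 4.9. Distance in frame 2: 6.0.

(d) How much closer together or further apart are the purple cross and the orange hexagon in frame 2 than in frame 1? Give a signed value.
-2.7

Distance in frame 1: 5.0. Distance in frame 2: 2.3.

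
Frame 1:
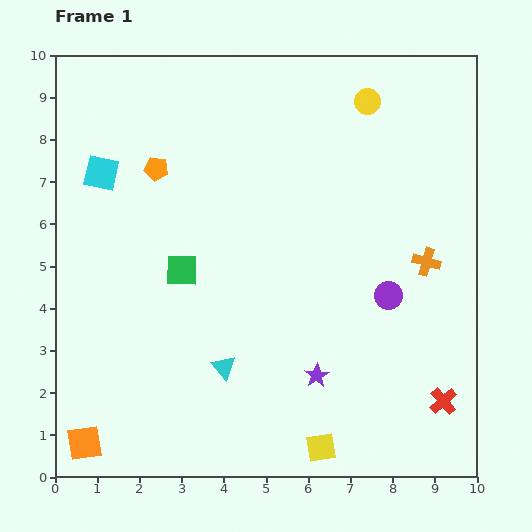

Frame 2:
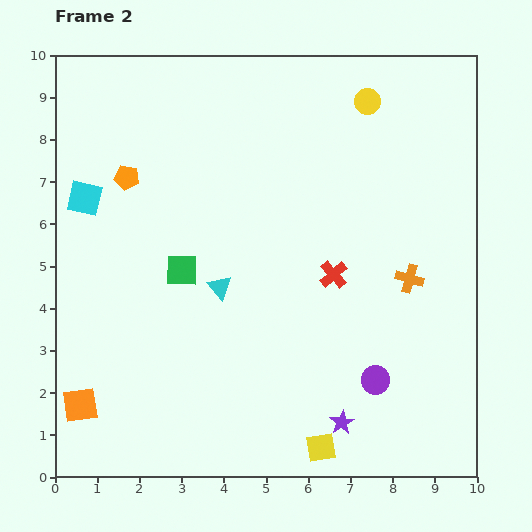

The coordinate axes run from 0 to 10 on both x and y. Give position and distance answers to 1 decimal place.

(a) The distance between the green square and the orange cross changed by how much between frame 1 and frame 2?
-0.4

Distance in frame 1: 5.8. Distance in frame 2: 5.4.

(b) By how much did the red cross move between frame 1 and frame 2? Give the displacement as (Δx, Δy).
(-2.6, 3.0)

The red cross was at (9.2, 1.8) in frame 1 and (6.6, 4.8) in frame 2.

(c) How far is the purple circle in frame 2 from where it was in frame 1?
2.0

The purple circle moved from (7.9, 4.3) to (7.6, 2.3), a distance of √(0.3² + 2.0²) ≈ 2.0.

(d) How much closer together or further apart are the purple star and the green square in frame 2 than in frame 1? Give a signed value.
+1.1

Distance in frame 1: 4.1. Distance in frame 2: 5.2.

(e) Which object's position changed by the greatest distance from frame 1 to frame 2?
the red cross

(moved 4.0; next 2.0)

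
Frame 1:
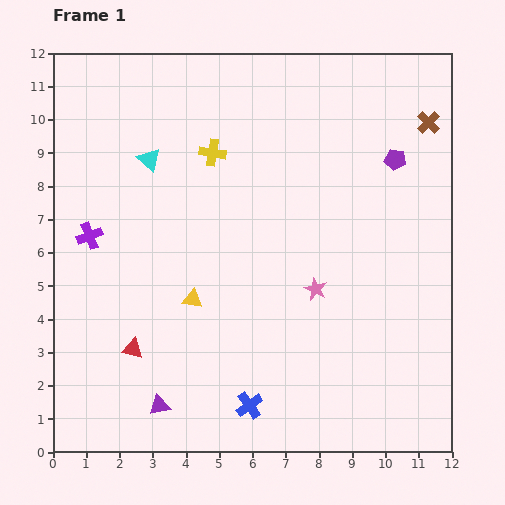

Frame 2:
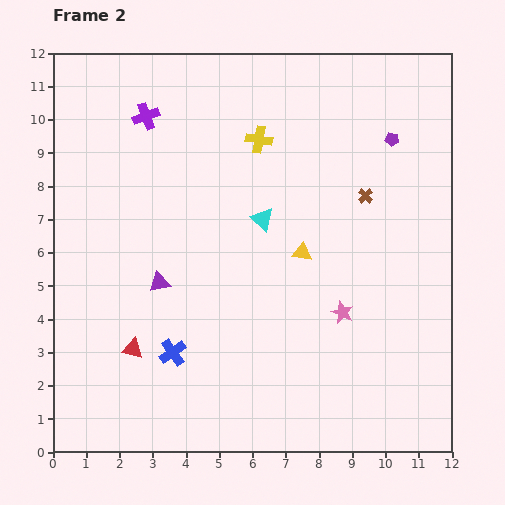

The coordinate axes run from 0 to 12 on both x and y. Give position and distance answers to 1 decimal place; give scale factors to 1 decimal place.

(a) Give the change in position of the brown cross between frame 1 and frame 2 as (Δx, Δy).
(-1.9, -2.2)

The brown cross was at (11.3, 9.9) in frame 1 and (9.4, 7.7) in frame 2.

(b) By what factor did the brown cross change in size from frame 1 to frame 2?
0.7×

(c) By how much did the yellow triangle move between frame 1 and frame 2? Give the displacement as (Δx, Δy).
(3.3, 1.4)

The yellow triangle was at (4.2, 4.6) in frame 1 and (7.5, 6.0) in frame 2.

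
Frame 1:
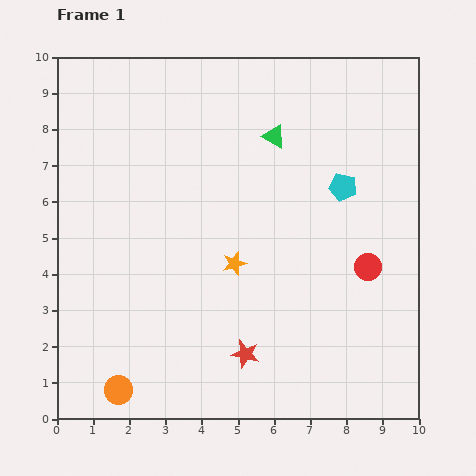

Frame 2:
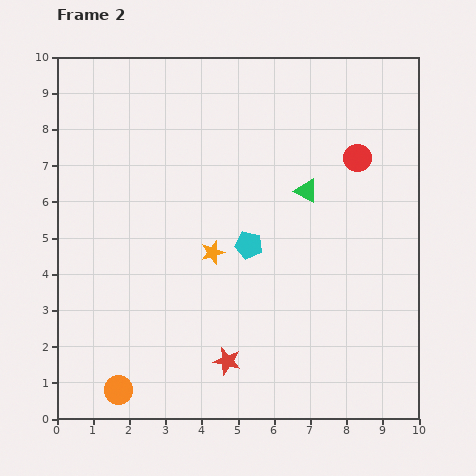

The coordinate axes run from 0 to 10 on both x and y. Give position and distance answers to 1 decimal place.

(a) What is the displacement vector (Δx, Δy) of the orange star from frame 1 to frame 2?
(-0.6, 0.3)

The orange star was at (4.9, 4.3) in frame 1 and (4.3, 4.6) in frame 2.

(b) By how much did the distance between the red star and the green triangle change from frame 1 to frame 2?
-0.9

Distance in frame 1: 6.1. Distance in frame 2: 5.2.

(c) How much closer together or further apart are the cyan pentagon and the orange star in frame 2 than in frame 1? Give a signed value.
-2.7

Distance in frame 1: 3.7. Distance in frame 2: 1.0.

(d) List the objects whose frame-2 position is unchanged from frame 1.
the orange circle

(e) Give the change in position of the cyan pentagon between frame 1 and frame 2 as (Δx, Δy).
(-2.6, -1.6)

The cyan pentagon was at (7.9, 6.4) in frame 1 and (5.3, 4.8) in frame 2.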